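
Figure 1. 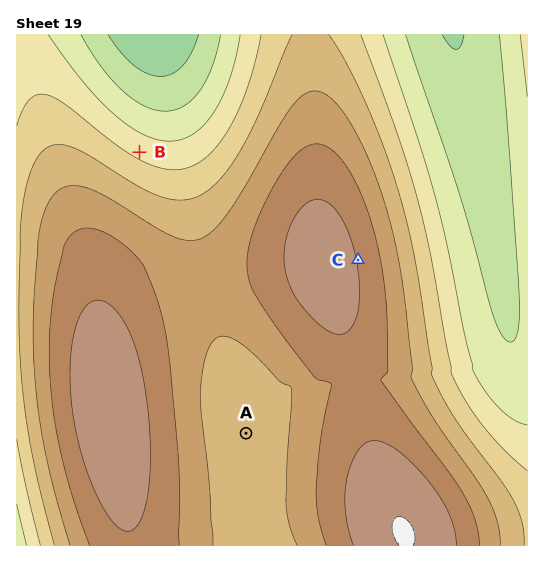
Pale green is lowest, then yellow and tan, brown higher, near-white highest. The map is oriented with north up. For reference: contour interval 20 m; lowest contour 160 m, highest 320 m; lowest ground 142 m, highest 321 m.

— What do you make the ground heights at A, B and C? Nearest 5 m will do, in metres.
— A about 245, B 215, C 300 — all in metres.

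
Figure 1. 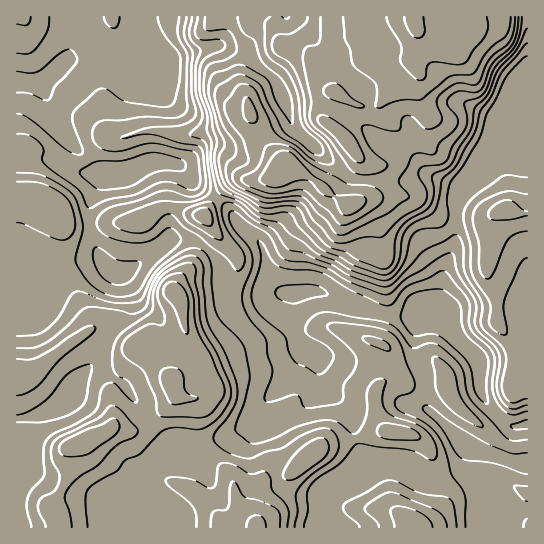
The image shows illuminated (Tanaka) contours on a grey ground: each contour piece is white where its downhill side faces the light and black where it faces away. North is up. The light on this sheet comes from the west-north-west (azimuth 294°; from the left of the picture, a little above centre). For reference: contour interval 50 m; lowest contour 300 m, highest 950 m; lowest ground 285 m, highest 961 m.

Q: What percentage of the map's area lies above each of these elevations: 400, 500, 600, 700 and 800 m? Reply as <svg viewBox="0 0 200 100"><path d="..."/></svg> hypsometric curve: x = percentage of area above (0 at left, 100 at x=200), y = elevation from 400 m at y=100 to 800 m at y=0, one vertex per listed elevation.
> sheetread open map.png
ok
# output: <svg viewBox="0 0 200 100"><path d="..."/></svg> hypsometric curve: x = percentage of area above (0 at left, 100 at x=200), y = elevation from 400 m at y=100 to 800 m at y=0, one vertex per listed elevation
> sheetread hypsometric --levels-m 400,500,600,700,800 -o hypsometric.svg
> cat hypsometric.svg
<svg viewBox="0 0 200 100"><path d="M167 100l-48-25-50-25-33-25-17-25"/></svg>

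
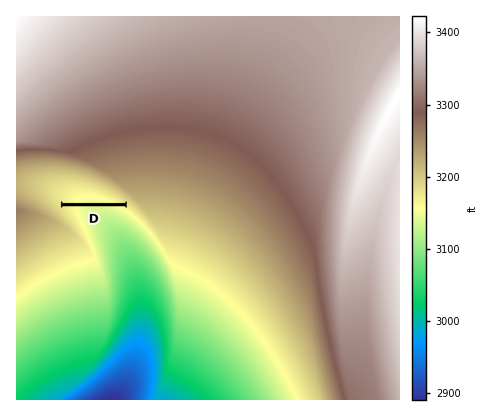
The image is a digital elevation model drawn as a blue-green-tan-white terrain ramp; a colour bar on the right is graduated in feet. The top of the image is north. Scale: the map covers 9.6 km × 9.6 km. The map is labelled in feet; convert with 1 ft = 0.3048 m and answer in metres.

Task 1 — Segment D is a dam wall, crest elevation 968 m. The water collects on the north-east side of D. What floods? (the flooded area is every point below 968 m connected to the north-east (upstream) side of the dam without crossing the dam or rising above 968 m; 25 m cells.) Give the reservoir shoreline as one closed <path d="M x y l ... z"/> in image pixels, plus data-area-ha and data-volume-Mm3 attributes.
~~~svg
<path d="M84 186l-16 0-4 2-5 6 2 8 62 0-19-10-20-6z" data-area-ha="49" data-volume-Mm3="1.77"/>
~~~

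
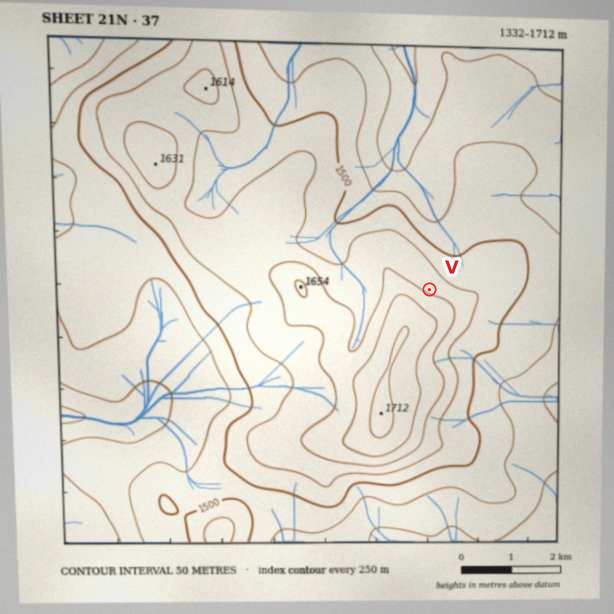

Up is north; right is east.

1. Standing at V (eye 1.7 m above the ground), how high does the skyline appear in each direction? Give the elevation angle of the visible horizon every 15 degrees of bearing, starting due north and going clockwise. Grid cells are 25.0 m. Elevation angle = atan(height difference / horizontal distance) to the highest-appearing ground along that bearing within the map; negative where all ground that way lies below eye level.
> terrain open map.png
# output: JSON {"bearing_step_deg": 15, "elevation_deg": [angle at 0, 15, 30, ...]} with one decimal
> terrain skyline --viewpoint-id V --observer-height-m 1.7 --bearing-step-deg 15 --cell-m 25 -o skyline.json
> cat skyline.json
{"bearing_step_deg": 15, "elevation_deg": [-2.6, -2.3, -2.3, -2.5, -2.7, -2.1, -2.4, -1.3, 0.9, 3.0, 4.6, 5.8, 6.9, 8.1, 9.0, 9.4, 8.8, 7.0, 4.6, 2.0, 0.3, 0.0, -1.4, -2.2]}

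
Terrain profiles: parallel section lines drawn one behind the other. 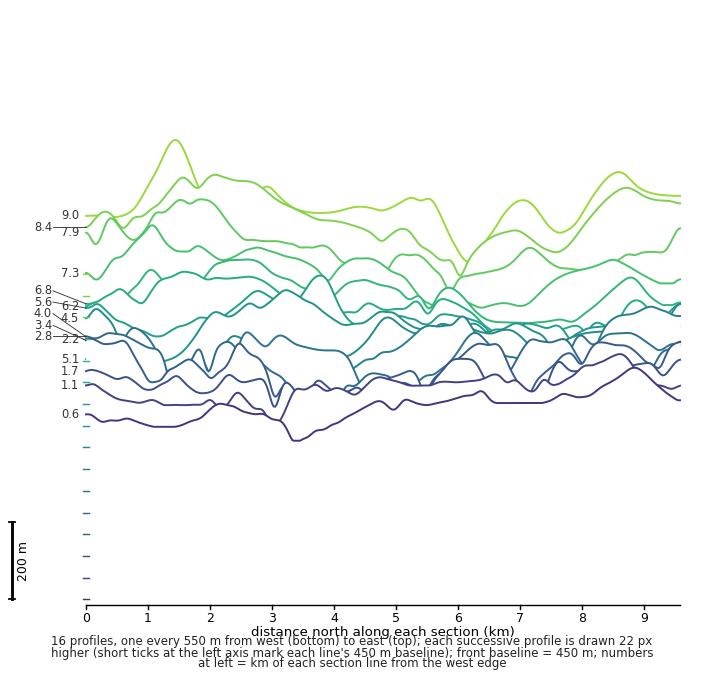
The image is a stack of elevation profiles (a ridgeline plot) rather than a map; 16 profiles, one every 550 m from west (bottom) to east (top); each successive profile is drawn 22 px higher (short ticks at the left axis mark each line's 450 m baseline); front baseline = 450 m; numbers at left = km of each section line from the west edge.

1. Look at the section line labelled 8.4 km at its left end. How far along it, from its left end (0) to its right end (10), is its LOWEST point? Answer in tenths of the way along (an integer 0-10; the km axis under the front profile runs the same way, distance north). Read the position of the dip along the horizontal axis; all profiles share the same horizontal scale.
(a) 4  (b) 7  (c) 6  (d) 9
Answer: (c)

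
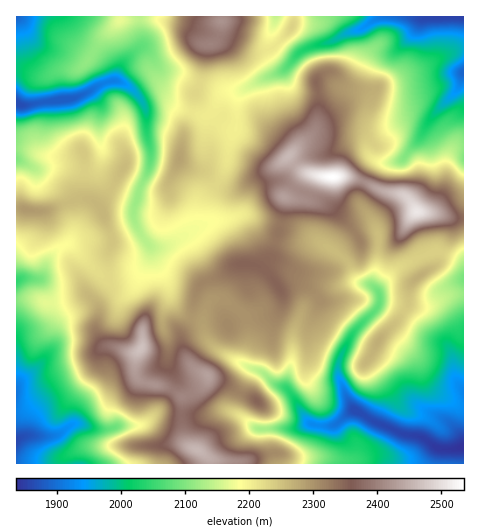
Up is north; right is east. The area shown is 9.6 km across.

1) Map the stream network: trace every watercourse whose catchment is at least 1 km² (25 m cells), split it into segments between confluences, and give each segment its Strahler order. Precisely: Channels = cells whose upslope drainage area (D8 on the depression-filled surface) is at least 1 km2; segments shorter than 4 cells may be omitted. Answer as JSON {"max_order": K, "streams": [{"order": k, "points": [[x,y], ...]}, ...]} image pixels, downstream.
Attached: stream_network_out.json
{"max_order": 3, "streams": [{"order": 1, "points": [[82, 463], [78, 463]]}, {"order": 1, "points": [[137, 425], [119, 425], [112, 428], [92, 428], [84, 425], [71, 425], [63, 432], [56, 435], [26, 435], [17, 440]]}, {"order": 2, "points": [[311, 424], [313, 425], [318, 425], [319, 426], [333, 426], [349, 412], [351, 411], [360, 411]]}, {"order": 1, "points": [[231, 412], [242, 417], [251, 426], [256, 428], [299, 428], [305, 425], [311, 424]]}, {"order": 3, "points": [[360, 411], [369, 419], [378, 424], [386, 426], [397, 432], [404, 434], [420, 437], [438, 448], [441, 448], [442, 449], [454, 449], [455, 448], [463, 447]]}, {"order": 1, "points": [[424, 410], [446, 420], [461, 435], [463, 447]]}, {"order": 2, "points": [[290, 392], [293, 396], [300, 410], [311, 424]]}, {"order": 2, "points": [[17, 386], [17, 395]]}, {"order": 1, "points": [[35, 368], [17, 386]]}, {"order": 1, "points": [[292, 358], [292, 363], [291, 364], [288, 379], [287, 381], [287, 389], [290, 392]]}, {"order": 1, "points": [[451, 353], [452, 354], [453, 372], [456, 381], [463, 388], [463, 392]]}, {"order": 1, "points": [[167, 340], [167, 337], [162, 327], [162, 314], [167, 304], [167, 299], [168, 298], [168, 284], [157, 266], [153, 258], [153, 252], [148, 245]]}, {"order": 1, "points": [[223, 299], [214, 299], [206, 308], [206, 312], [203, 318], [203, 330], [209, 342], [218, 351], [242, 363], [249, 368], [263, 372], [274, 384], [284, 386], [290, 392]]}, {"order": 2, "points": [[378, 292], [379, 293], [379, 304], [377, 308], [353, 333], [341, 355], [339, 362], [339, 377], [343, 386], [344, 392], [351, 406], [355, 409], [357, 409], [360, 411]]}, {"order": 1, "points": [[137, 284], [140, 274], [146, 267], [148, 262], [148, 245]]}, {"order": 1, "points": [[325, 245], [327, 245], [335, 253], [341, 256], [350, 265], [353, 272], [363, 283], [371, 285], [378, 292]]}, {"order": 1, "points": [[68, 244], [62, 246], [47, 262], [45, 272], [38, 279], [19, 279], [17, 280], [17, 281]]}, {"order": 2, "points": [[148, 244], [139, 232], [133, 216], [133, 210], [137, 201], [138, 193], [147, 174], [150, 167], [150, 161], [151, 160], [151, 148], [147, 138], [147, 116], [146, 115], [145, 106], [140, 98], [127, 85], [124, 83], [116, 81]]}, {"order": 1, "points": [[375, 224], [378, 234], [378, 265], [374, 277], [374, 286], [378, 292]]}, {"order": 1, "points": [[238, 216], [231, 218], [218, 220], [217, 221], [214, 221], [207, 223], [195, 229], [179, 241], [166, 246], [151, 246], [148, 244]]}, {"order": 1, "points": [[32, 167], [22, 161], [17, 160], [17, 159]]}, {"order": 1, "points": [[367, 151], [370, 155], [377, 161], [399, 161], [402, 160], [417, 144], [431, 118], [458, 90], [461, 83], [461, 77], [463, 70]]}, {"order": 1, "points": [[235, 131], [237, 127], [237, 98], [245, 89]]}, {"order": 1, "points": [[101, 105], [90, 94], [88, 92]]}, {"order": 2, "points": [[88, 92], [66, 102], [42, 102], [41, 103], [29, 104], [28, 105], [19, 105], [17, 103], [17, 101]]}, {"order": 1, "points": [[228, 92], [238, 92], [245, 89]]}, {"order": 2, "points": [[245, 89], [248, 87], [256, 83], [260, 80], [274, 75], [285, 69], [300, 52], [313, 46], [330, 42], [343, 34], [361, 29], [371, 21], [378, 18], [382, 18], [383, 17], [413, 17], [414, 18], [424, 18]]}, {"order": 2, "points": [[116, 81], [103, 83], [88, 92]]}, {"order": 1, "points": [[143, 48], [139, 48], [120, 67], [118, 74], [118, 77], [116, 81]]}, {"order": 1, "points": [[417, 28], [418, 22], [424, 18]]}, {"order": 2, "points": [[424, 18], [463, 17]]}]}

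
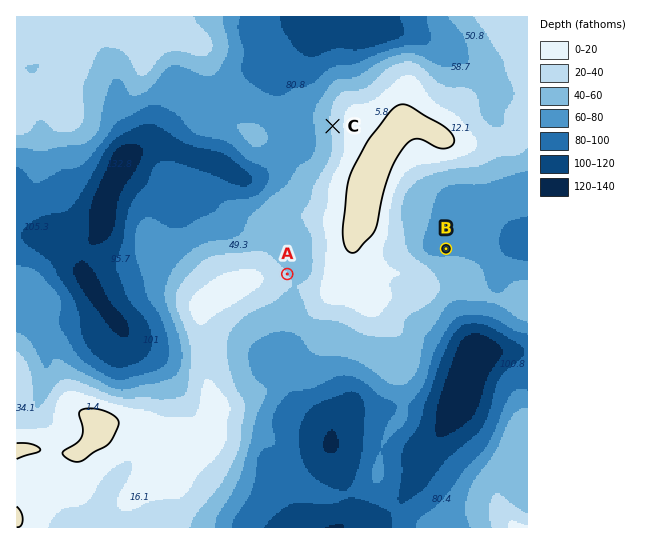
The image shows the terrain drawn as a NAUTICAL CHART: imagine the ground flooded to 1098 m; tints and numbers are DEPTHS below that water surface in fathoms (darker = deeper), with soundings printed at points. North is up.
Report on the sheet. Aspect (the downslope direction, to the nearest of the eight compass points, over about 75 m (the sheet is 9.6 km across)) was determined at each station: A NE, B N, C W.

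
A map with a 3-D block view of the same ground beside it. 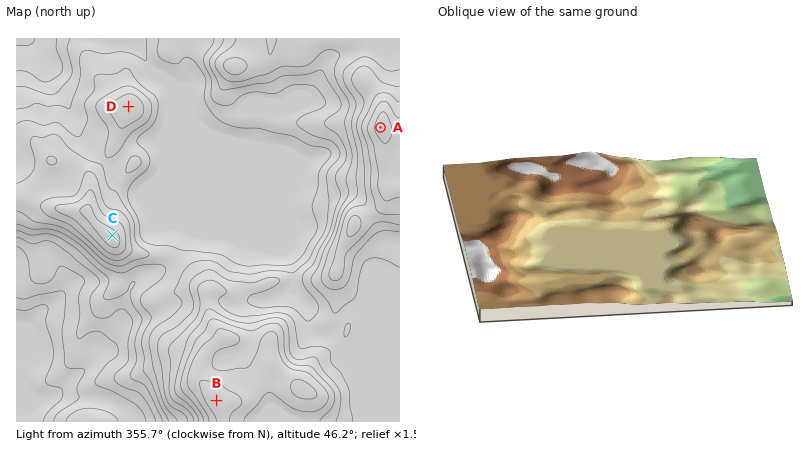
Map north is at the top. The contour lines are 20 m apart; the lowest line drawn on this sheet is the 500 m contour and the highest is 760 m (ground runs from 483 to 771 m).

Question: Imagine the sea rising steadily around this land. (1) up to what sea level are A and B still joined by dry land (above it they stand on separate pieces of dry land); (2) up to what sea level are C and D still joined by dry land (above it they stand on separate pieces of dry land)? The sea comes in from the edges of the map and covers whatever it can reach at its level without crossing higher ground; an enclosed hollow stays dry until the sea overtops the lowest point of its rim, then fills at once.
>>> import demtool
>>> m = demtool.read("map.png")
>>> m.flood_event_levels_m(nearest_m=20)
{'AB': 660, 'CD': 620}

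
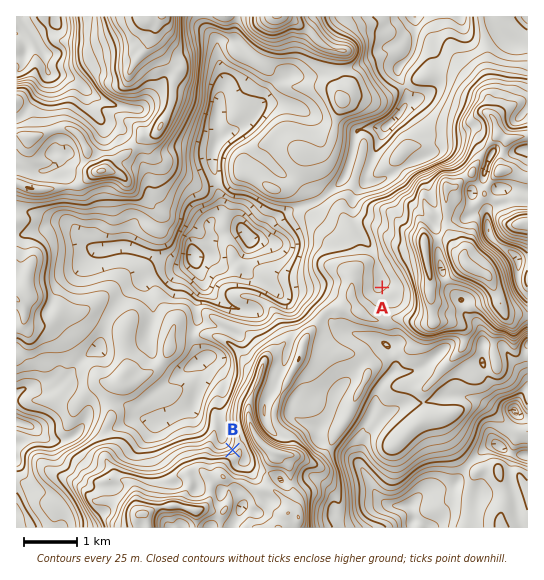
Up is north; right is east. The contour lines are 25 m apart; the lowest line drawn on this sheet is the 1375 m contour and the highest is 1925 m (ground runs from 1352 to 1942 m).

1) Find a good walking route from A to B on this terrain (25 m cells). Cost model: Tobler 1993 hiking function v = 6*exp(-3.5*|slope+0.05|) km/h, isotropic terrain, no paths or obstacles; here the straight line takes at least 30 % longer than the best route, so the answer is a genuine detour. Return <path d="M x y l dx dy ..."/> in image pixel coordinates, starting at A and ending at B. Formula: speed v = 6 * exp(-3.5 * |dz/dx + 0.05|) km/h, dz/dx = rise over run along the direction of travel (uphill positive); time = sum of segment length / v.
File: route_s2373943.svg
<path d="M382 287l-21 11-2 0-8 4-4 0-2 1-4 0-8 4-2 2-5 2-4 4-3 2-5 5-11 5-8 8-32 16-4 4-22 46 0 42-3 6-1 1"/>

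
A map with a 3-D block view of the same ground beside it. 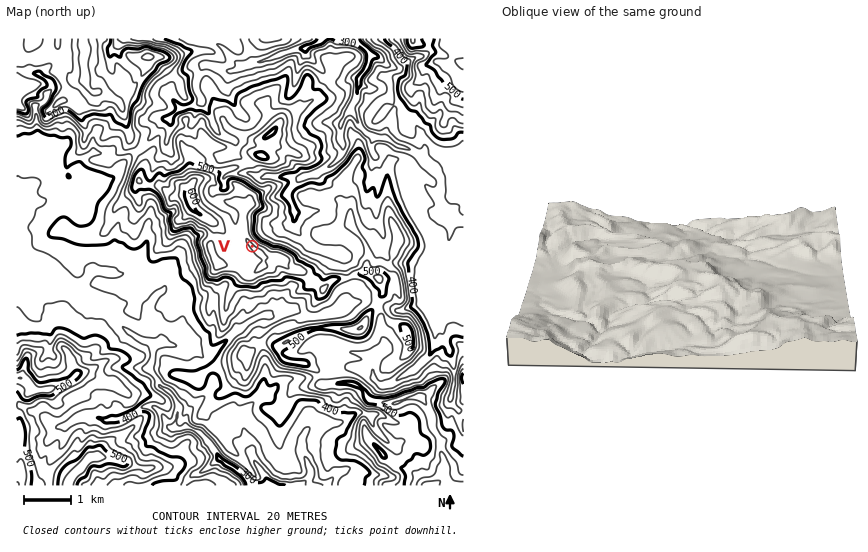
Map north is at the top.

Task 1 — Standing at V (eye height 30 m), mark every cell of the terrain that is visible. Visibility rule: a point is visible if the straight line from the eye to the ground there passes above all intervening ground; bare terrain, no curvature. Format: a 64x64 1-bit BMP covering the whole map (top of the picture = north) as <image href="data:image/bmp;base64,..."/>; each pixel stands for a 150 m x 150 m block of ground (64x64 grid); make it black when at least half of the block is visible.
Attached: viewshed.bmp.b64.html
<image width="64" height="64" href="data:image/bmp;base64,Qk0+AgAAAAAAAD4AAAAoAAAAQAAAAEAAAAABAAEAAAAAAAACAAATCwAAEwsAAAIAAAAAAAAA////AAAAAADwAAD+AAAd8PkAADgAAAH4f4A/EAYAA/j/w//gDgAD+P////AeAA/o/v//4BwAHgj+///AHABwCP//+IAMAGAA8//4CAQAQADgAPgQBAAAAAMAcHAMAAAAAwAAMBgABAAD4PgYAAA/gARB8BgAAH/gPkfwMAAf4BH//+HwAA/AAWD/7/AAH4AAYP/v4ADgAABh7w+DwAAAAGEAAAHgAAAAAAAAAB4AAAAAAAAADwABAAAAAAAA/4MAAAAAAAA/wwAAAAAAAABgAAAAAAAAACAAAAAAAAAgEAAAAAAAABA4AAAAAAAAcDAAAAAAAAAscAAAAAAA4APwAAAAAAf+B9AAAAAAD/4f7AAAAAAP/j/sAAAAAA///84AAAAAD///zgAAAAAP//+MAAAAAR///wwAAAAAv///DAAAAABv//8IAAAAAH/B/wgAAAAAcAH/AAAAAABwD88AAAAAAHgBz4gHAAAAAAHvCC8AAAAAD/+ITwAAAAAf/4+fAAAAACMDiD8AAAAADAGAfwAAAAAcAYP/AAAAAAwBA70AAAAABAE/fQAAAAAAAH//AAAAAACAf/8AAAAAAP7//wAAAAAA/3+/AAABAABAT/8AAEMAAEB//wAA/wAAAD7+AAB+AAABsfwAAP8AAAPD2AAAH4AAA5/QAHAAAAAAH/4AeAAAAAA/mA=="/>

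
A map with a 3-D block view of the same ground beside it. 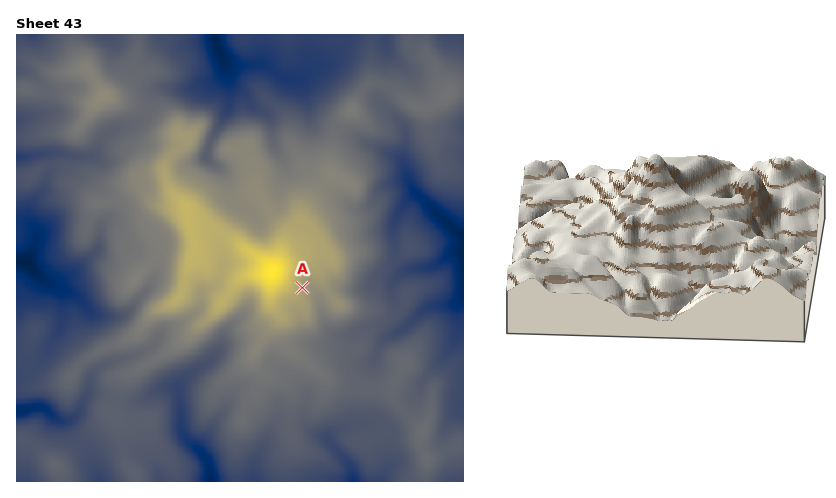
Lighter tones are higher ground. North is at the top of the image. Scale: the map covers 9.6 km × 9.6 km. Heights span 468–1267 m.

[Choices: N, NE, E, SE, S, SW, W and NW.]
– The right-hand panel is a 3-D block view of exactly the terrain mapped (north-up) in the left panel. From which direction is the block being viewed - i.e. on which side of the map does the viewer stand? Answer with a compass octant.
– E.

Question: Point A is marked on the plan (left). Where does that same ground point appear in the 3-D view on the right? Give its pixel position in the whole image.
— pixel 643 200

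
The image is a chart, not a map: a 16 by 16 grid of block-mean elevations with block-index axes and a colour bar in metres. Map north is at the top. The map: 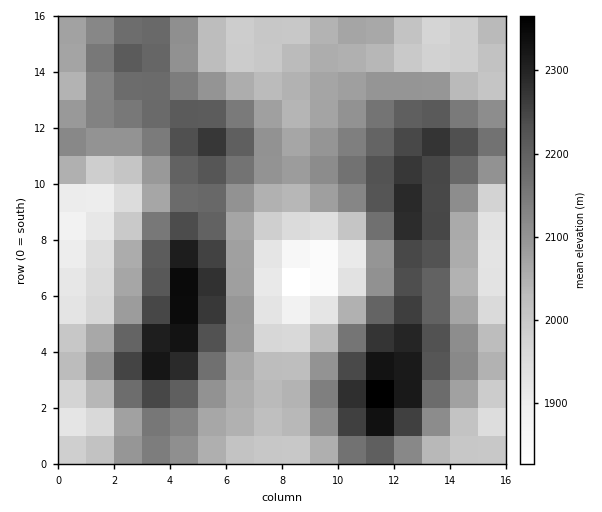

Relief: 1810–2380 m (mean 2100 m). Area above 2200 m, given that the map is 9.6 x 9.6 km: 20.2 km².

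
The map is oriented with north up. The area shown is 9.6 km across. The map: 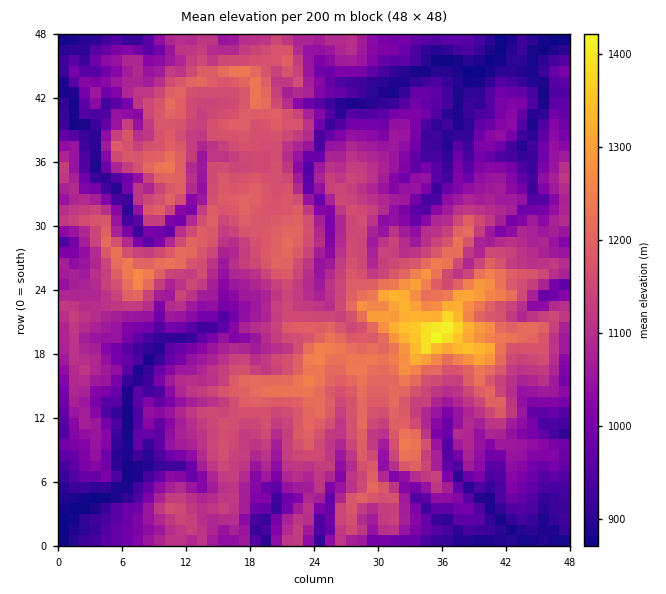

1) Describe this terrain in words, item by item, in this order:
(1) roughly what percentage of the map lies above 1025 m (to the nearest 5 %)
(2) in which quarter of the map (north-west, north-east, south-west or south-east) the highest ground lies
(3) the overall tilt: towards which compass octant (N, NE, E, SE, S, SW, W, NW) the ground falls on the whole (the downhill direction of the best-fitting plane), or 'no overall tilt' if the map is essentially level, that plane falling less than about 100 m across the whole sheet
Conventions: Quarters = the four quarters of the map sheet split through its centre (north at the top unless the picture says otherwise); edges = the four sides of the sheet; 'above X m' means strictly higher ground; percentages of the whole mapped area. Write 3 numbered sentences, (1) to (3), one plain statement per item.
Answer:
(1) About 65 % of the map lies above 1025 m.
(2) The highest ground is in the south-east quarter.
(3) On the whole the map has no overall tilt.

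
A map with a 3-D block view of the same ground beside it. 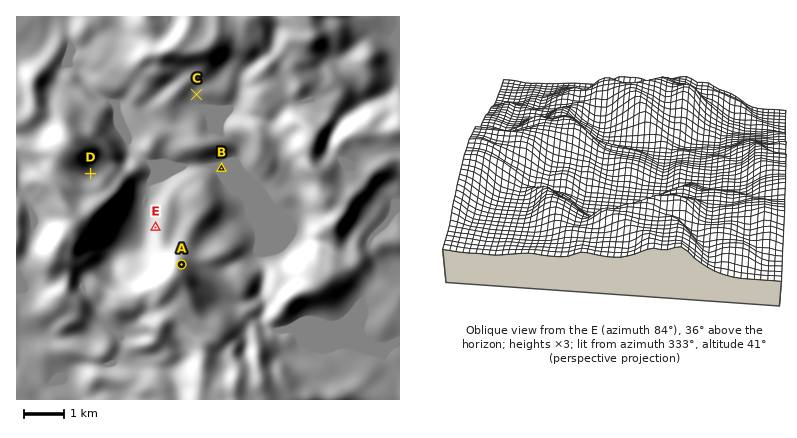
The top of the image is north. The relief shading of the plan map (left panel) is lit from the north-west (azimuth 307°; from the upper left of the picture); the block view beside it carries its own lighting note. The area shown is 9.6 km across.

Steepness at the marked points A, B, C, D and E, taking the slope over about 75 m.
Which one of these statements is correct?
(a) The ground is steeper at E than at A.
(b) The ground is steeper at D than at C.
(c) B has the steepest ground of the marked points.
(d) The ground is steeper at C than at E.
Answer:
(b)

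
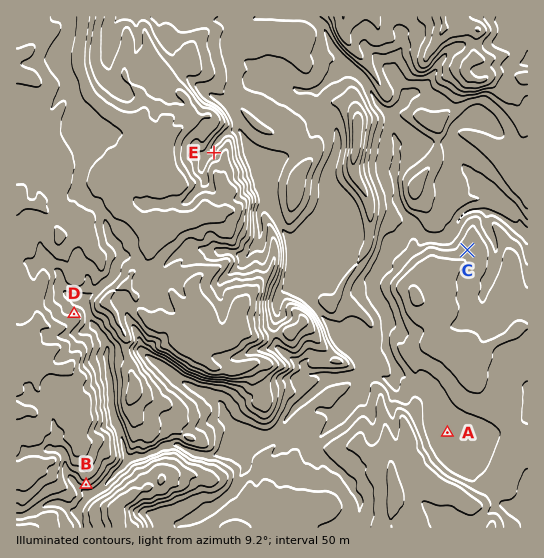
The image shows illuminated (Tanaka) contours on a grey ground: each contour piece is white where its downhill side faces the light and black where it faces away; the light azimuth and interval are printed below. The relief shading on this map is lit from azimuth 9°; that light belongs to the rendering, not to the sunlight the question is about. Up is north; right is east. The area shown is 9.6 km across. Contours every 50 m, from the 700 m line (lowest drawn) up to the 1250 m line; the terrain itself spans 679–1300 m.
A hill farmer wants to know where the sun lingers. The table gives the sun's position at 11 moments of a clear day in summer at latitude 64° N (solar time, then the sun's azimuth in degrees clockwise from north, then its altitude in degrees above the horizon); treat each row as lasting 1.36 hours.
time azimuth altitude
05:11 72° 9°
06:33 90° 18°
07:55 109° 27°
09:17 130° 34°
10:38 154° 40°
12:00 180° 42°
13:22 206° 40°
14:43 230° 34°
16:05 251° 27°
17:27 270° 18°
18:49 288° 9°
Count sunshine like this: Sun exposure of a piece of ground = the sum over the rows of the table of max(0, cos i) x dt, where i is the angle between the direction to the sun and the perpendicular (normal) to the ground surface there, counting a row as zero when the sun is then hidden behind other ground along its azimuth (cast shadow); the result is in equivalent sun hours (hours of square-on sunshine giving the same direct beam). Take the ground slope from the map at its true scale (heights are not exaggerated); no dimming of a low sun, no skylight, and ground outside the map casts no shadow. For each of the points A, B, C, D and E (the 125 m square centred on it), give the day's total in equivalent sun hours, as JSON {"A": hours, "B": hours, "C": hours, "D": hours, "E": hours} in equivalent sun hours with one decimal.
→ {"A": 6.6, "B": 8.0, "C": 6.2, "D": 5.3, "E": 4.4}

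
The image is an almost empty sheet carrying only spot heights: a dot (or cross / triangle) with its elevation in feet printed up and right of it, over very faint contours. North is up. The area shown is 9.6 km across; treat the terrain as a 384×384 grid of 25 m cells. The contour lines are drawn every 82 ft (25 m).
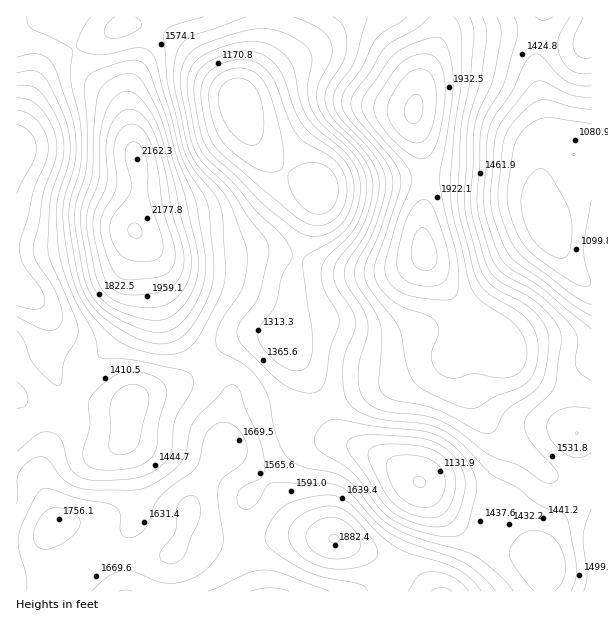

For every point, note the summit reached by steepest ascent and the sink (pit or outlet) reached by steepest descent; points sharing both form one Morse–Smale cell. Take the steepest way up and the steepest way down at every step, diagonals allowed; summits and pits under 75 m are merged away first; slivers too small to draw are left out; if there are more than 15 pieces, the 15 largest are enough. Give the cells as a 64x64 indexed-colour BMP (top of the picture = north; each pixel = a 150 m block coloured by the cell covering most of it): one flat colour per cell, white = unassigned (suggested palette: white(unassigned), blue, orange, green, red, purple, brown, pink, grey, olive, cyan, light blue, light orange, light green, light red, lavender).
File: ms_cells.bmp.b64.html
<image width="64" height="64" href="data:image/bmp;base64,Qk12CAAAAAAAAHYAAAAoAAAAQAAAAEAAAAABAAQAAAAAAAAIAAATCwAAEwsAABAAAAAAAAAA////ALR3HwAOf/8ALKAsACgn1gC9Z5QAS1aMAMJ34wB/f38AIr28AM++FwDox64AeLv/AIrfmACWmP8A1bDFAGZmZmZmZmZmZmZmZmZmZmZmZmZmZmZmd3zMzMzMyqqqZmZmZmZmZmZmZmZmZmZmZmZmZmZmZmd3fMzMzMzKqqpmZmZmZmZmZmZmZmZmZmZmZmZmZmZnd3d3zMzMzMqqqmZmZmVWZmZmZmZmZmZmZmZmZmZmZ3d3d3d8zMzMqqqqZmZmVVVVVVVWZmZmZmZmZmZmZmd3d3d3d3zMzO6qqqpmZmZVVVVVVVVmZmZmZmZmZmZnd3d3d3d3d+7u6qqqqmZmZVVVVVVVVVZmZmZmZmZnd3d3d3d3d3d97u7qqqqqZmZVVVVVVVVVVmZmZmZmZnd3d3d3d3d3fd3e7qqqqqpmZlVVVVVVVVVWZmZmZmZnd3d3d3d3d3fd3d7uqqqqqmZmVVVVVVVVVVZmZmZmZnd3d3d3d3d3fd3d3uqqqqqqZmVVVVVVVVVVVWZmZmZnd3d3d3d3d3fd3d3YqqqqqqpmVVVVVVVVVVVVZmZmZnd3d3d3d3d3fd2IiIiqqqqqqlVVVVVVVVVVVVVWZmZnd3d3d3d3d3eIiIiIiKqqqqIiVVVVVVVVVVVVVVVmZnd3d3d3d3d3eIiIiIiIiqqiIiJVVVVVVVVVVVVVVWZnd3d3d3d3d3iIiIiIiIiKqiIiIlVVVVVVVVVVVVVVVnd3d3d3d3d3iIiIiIiIiIoiIiIiVVVVVVVVVVVVVVVXd3d3d3d3eIiIiIiIiIiIgiIiIiJVVVVVVVVVVVVVVVt3d3d3d3eIiIiIiIiIiIgiIiIiIkVVVVVVVVVVVVVVW7t3d3d3eIiIiIiIiIiIgiIiIiIiREVVVVVVVVVVVVVbu7t3d3eIiIiIiIiIiIgiIiIiIiJERFVVVVVVVVVVVVW7u7u7u4iIiIiIiIiIgiIiIiIiIkRERVRERERVVVVVVbu7u7u7EYiIiIiIiIiCIiIiIiIiRERERERERERVVVVVu7u7u7ERERiIiIiIiIIiIiIiIiJERERERERERERFVVu7u7u7sREREREYiIiIIiIiIiIiIkRERERERERERERVu7u7u7sREREREREYiIgiIiIiIiIiREREREREREREREu7u7u7uxEREREREREYiCIiIiIiIiJEREREREREREREM7u7u7uxEREREREREREYIiIiIiIiIkREREREREREREMzO7u7uxEREREREREREREiIiIiIiIiREREREREREREMzMzMzMzERERERERERERERIiIiIiIiJEREREREREREQzMzMzMzMRERERERERERERESIiIiIiIkREREREREREQzMzMzMzMxERERERERERERESIiIiIiIiRERERERERERDMzMzMzMzERERERERERERESIiIiIiIiJERERERERERDMzMzMzMzMxERERERERERESIiIiIiIiIkREREREREREMzMzMzMzMzERERERERERESIiIiIiIiIiREREREREREQzMzMzMzMzMRERERERERESIiIiIiIiIiJERERERERERDMzMzMzMzMxERERERERERIiIiIiIiIimURERERERERDMzMzMzMzMzERERERERERIiIiIiIiIiKZREREREREREMzMzMzMzMzMRERERERERIiIiIiIiIiKZlEREREREREMzMzMzMzMzMzEREREREREiIiIiIiIiKZmUREREREREQzMzMzMzMzMzMRERERERESIiIiIiIiIpmZREREREREQzMzMzMzMzMzMxERERERERIiIiIiIiIpmZlERERERERDMzMzMzMzMzMzMREREREREiIiIiIiIimZmUREREREREMzMzMzMzMzMzMxERERERESIiIiIiIimZmZRERERERERDMzMzMzMzMzMzERERERERIiIiIiIiKZmZlEREREREREMzMzMzMzMzMzMxERERERESIiIiIiIpmZmUREREREREQzMzMzMzMzMzMRERERERERIiIiIiIimZmZRERERERERDMzMzMzMzMzMREREREREREiIiIiIiIpmZlERERERERDMzMzMzMzMzEREREREREREiIiIiIiIiKZmUREREREREMzMzMzMzMzERERERERERESIiIiIiIiIpmZREREREREQzMzMzMzMzERERERERERERIiIiIiIiIpmZlERERERERDMzMzMzMzEREREREREREREiIiIiIiIimZmUREREREREMzMzMzMzMREREREREREREiIiIiIiIiKZmZREREREREMzMzMzMzMRERERERERERESIiIiIiIiIpmZlEREREREQzMzMzMzMxERERERERERERIiIiIiIiIimZmUREREREQzMzMzMzMzEREREREREREREiIiIiIiIimZmZREREREQzMzMzMzMzMRERERERERERERIiIiIiIiKZmZlEREREQzMzMzMzMzMzEREREREREREREiIiIiIiIpmZmUREREQzMzMzMzMzMzMRERERERERERESIiIiIiIimZmZRERERDMzMzMzMzMzMzEREREREREREREiIiIiIiKZmZlERERDMzMzMzMzMzMzMRERERERERERESIiIiIiIpmZmURERDMzMzMzMzMzMzMzEREREREREREREiIiIiIimZmZREREMzMzMzMzMzMzMzMRERERERERERESIiIiIiKZmZlEREQzMzMzMzMzMzMzMxERERERERERERIiIiIiIpmZmf9EQzMzMzMzMzMzMzMzEREREREREREREiIiIiIimZmZ"/>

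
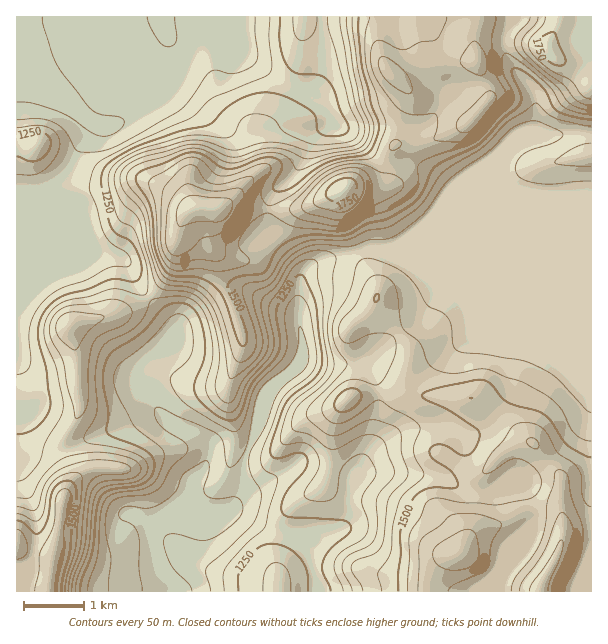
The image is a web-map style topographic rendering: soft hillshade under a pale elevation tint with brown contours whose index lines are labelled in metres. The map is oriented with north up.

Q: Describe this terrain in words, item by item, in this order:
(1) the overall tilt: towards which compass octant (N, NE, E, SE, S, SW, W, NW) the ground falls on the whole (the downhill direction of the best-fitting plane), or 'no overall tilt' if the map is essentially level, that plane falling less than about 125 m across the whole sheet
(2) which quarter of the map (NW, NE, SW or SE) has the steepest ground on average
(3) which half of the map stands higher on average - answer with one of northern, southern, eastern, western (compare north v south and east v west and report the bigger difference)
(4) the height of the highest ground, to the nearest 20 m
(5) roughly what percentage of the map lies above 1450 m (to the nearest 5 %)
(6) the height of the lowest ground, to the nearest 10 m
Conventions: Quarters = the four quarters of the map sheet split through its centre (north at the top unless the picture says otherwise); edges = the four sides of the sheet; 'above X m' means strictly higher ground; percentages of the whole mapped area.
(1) The general tilt is down to the west (the land rises towards the east).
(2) The south-west quarter is the steepest part of the map.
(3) Taken as a whole, the eastern half is higher than the western.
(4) The highest point reaches roughly 1800 m.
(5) About 35 % of the map lies above 1450 m.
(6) About 1070 m is the lowest elevation on the sheet.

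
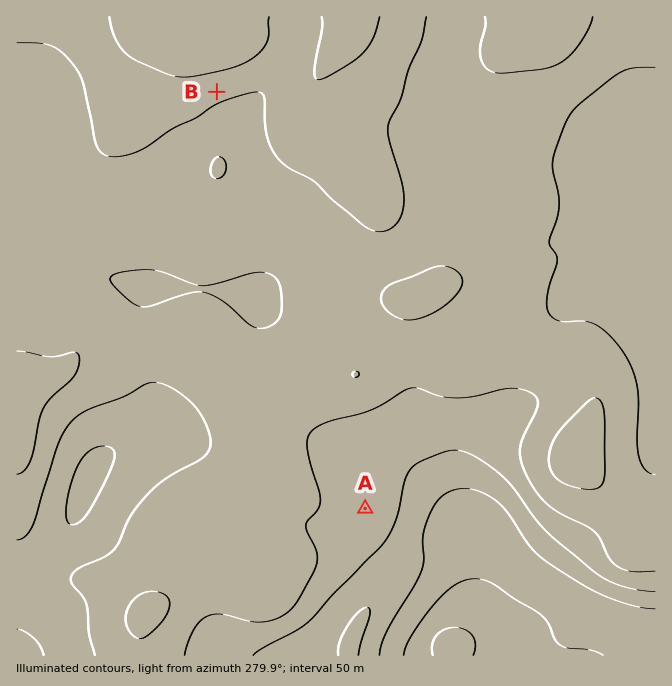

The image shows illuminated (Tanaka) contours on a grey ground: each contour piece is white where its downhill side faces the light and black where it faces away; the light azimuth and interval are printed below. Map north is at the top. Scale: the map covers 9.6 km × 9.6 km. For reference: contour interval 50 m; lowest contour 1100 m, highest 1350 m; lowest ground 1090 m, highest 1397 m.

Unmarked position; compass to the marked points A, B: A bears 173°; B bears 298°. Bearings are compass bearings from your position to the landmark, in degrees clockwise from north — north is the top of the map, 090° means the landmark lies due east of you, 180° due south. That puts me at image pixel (321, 147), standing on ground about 1310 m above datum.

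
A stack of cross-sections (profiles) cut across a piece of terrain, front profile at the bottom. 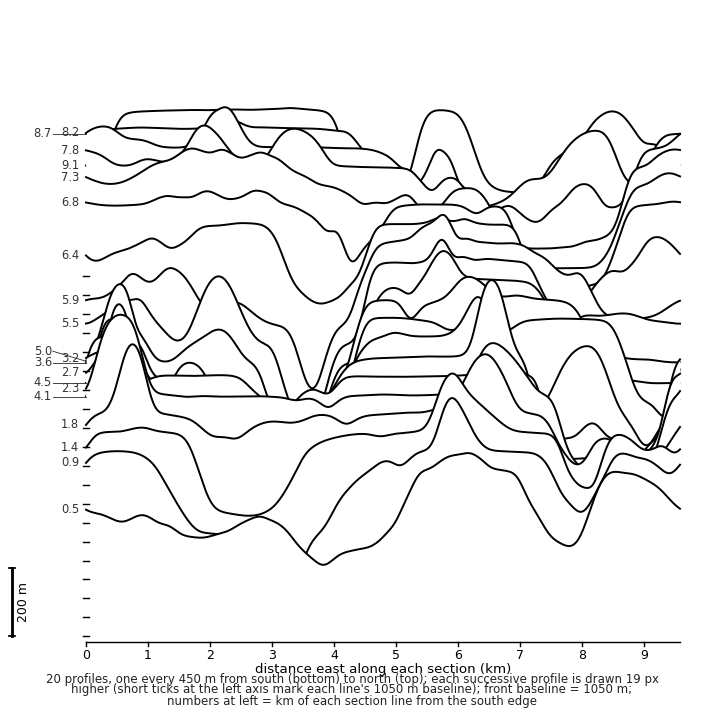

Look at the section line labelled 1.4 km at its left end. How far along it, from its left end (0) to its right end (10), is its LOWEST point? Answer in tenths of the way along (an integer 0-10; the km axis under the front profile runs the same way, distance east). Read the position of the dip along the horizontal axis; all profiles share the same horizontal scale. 3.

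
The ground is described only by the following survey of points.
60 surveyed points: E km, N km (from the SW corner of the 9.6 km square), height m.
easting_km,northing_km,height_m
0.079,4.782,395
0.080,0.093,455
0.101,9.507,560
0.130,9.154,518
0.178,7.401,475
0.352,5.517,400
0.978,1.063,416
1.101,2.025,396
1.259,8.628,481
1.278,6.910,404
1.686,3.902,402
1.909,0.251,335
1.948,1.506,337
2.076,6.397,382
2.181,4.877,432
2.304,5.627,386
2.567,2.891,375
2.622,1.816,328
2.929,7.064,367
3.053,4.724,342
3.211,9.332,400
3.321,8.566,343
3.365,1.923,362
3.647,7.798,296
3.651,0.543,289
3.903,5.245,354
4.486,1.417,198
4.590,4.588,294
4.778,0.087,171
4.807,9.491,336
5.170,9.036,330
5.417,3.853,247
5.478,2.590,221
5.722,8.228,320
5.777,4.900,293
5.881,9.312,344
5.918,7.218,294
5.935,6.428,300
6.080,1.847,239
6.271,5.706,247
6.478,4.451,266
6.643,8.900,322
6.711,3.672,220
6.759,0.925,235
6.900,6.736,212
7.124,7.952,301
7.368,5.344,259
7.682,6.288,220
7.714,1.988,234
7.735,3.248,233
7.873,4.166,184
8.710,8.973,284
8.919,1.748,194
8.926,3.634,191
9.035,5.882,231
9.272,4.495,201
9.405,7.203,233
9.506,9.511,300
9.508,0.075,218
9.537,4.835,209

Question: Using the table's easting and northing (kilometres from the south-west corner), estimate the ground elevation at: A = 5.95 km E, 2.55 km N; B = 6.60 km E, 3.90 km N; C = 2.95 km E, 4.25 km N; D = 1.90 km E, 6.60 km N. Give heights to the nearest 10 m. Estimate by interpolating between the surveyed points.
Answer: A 240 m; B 240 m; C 350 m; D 400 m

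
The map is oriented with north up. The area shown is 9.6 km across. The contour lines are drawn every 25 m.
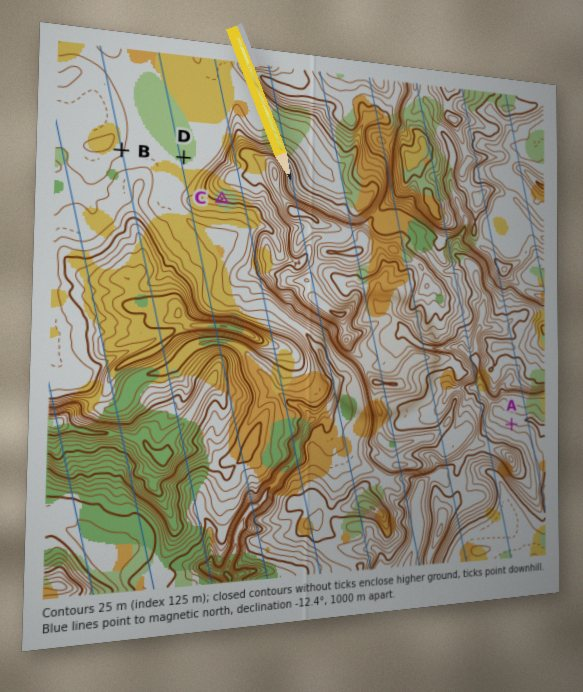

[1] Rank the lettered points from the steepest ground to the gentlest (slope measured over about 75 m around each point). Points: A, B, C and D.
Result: C A B D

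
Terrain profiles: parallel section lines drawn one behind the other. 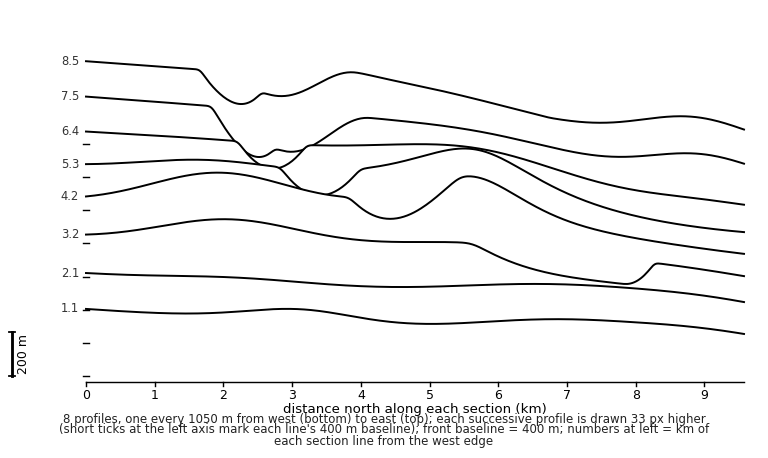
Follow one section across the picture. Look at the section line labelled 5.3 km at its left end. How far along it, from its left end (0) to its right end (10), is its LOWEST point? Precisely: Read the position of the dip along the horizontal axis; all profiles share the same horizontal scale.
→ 10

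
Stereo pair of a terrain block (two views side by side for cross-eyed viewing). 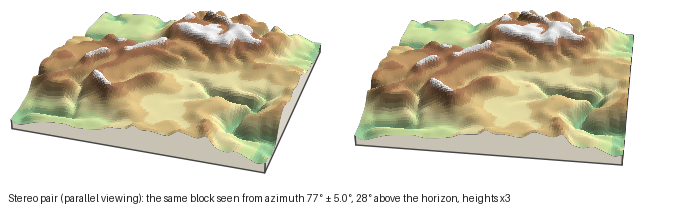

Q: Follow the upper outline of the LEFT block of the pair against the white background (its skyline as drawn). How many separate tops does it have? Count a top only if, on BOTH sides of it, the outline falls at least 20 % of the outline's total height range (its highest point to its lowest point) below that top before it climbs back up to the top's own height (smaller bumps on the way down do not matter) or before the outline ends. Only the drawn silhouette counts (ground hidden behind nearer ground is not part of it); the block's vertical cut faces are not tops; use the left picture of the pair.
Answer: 1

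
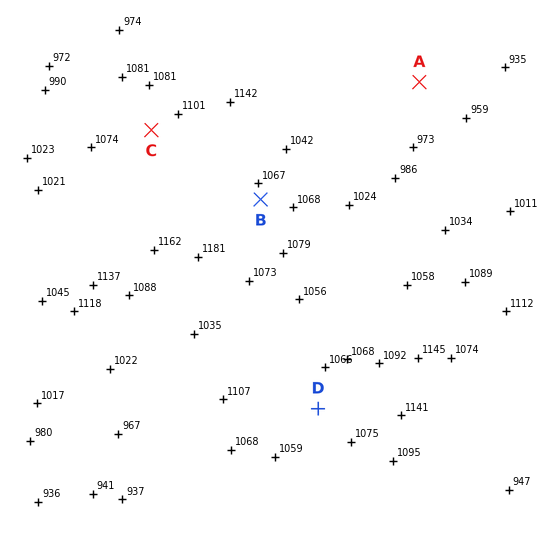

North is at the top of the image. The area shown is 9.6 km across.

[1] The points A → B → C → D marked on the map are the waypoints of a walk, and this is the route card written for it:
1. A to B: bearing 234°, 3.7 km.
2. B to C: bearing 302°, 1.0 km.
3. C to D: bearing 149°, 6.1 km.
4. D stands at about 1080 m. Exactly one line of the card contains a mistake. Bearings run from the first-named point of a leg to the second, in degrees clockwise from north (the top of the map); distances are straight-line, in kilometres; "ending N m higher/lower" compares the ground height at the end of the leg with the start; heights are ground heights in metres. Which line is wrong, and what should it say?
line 2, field distance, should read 2.4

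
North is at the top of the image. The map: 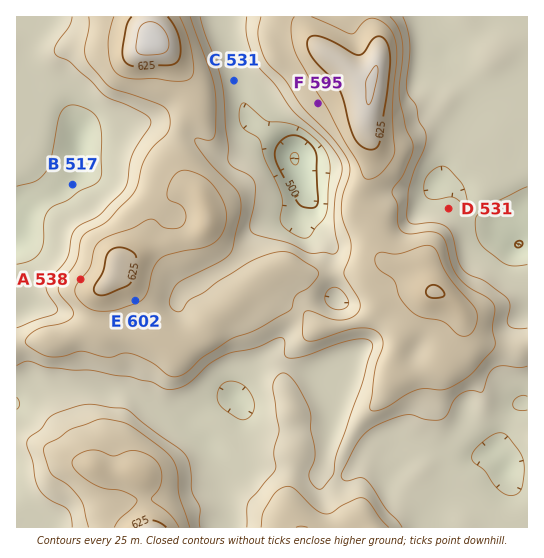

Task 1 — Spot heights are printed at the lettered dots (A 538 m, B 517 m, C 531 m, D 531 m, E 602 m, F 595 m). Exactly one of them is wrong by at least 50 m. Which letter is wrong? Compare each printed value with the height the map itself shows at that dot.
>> A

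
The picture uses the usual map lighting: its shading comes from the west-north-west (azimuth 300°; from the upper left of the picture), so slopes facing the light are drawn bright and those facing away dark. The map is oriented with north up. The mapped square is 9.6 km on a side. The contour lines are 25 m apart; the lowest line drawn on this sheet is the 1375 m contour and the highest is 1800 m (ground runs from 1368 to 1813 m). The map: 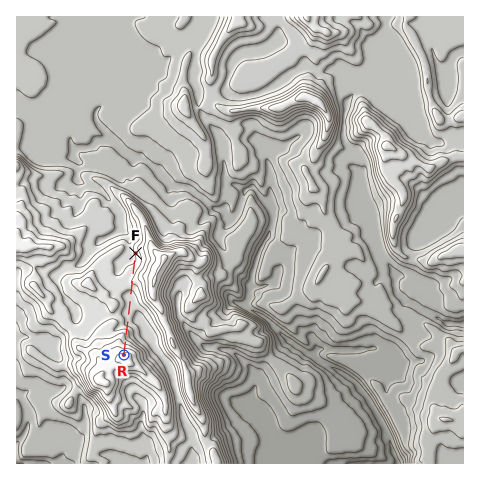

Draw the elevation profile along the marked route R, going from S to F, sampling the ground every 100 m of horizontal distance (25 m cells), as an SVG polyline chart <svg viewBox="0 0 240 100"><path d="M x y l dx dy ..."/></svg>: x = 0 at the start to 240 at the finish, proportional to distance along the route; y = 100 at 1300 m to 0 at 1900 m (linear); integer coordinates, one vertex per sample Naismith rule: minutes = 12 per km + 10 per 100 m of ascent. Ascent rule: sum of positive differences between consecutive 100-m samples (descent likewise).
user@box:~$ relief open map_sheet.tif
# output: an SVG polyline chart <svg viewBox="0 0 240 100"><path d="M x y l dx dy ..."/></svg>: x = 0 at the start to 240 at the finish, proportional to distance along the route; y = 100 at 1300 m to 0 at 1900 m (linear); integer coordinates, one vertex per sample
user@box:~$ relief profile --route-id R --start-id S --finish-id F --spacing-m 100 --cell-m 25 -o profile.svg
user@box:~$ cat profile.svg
<svg viewBox="0 0 240 100"><path d="M0 15l11 4 11 5 11 4 11 2 11 1 11 5 11 4 11 0 11 0 11 0 11 0 11 0 11-1 10-2 11-3 11-1 11 1 11 1 11 1 11 2 11 0 10-1"/></svg>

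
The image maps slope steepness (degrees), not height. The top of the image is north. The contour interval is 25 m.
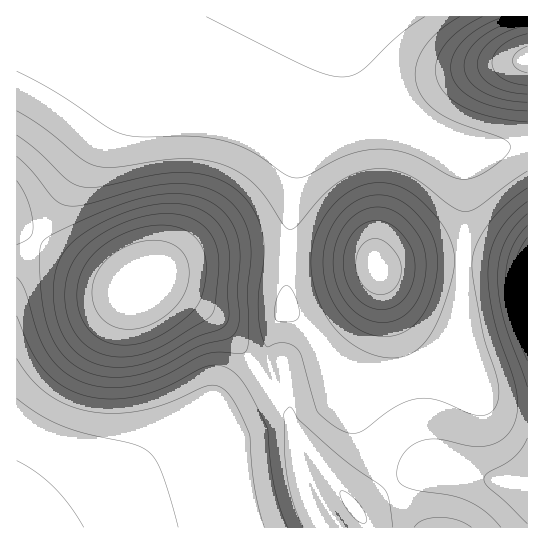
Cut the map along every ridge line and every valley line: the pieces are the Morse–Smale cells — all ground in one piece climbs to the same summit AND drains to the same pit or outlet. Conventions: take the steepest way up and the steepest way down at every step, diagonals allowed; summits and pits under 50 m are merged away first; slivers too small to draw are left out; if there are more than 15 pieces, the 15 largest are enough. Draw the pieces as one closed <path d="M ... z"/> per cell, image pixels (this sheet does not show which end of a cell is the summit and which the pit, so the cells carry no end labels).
<path d="M341 16l-324 0-1 210 54 34 36 19 12 4 12 0 3-3 17 3 20 6 20 11 25 17 12 12 32 44 10-8-2-11 1-12 8-20 9-13 2-7 4-89 10-82z"/><path d="M353 16l-11 0-3 5-38 110-10 82-6 96 13 10 18 19 20 37 5 5 25 3 40-4 58-14-5-22 0-10 4-40 2-114-1-22-3-8-59-28-27-17-14-14-6-11-6-18 0-27z"/><path d="M17 227l-1 300 34 1 44-31 56-33 39-27 18-16 9-14 15-15 24-16 4-5-32-42-12-12-25-17-20-11-20-6-11-3-21 3-12-4-36-19z"/><path d="M527 144l-50 7-16-1 3 7 1 22 0 50-6 114 4 22-57 14-40 4-21-2-9-6-20-37-26-26-5-3-13 21-5 21 2 14-9 9 20 31 8 6 9 22 58 76 6-1 41-29 25-11 18 0 54 13 29 1z"/><path d="M259 373l-28 19-32 37-21 16-84 52-43 30 477 0-1-44-36-3-46-12-18 0-9 3-16 8-41 29-6 1-58-76-9-22-8-6z"/><path d="M527 16l-173 0-5 18 2 33 10 23 14 14 27 17 41 22 18 6 10 2 56-7z"/>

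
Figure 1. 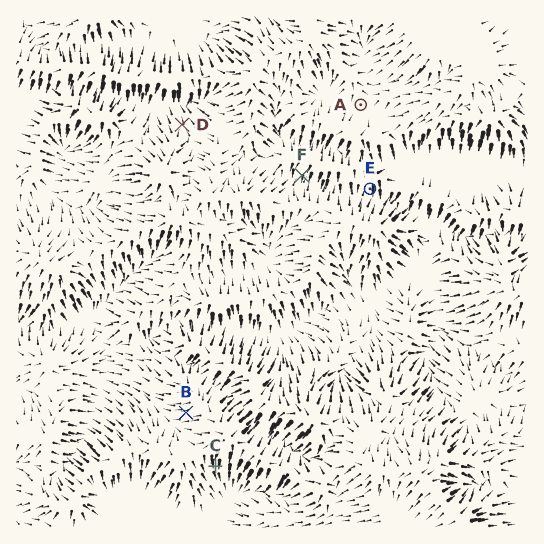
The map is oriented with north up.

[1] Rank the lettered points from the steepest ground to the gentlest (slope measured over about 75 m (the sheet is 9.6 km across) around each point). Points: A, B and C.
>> C B A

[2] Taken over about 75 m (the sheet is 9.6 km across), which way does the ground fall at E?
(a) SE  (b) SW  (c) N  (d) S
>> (d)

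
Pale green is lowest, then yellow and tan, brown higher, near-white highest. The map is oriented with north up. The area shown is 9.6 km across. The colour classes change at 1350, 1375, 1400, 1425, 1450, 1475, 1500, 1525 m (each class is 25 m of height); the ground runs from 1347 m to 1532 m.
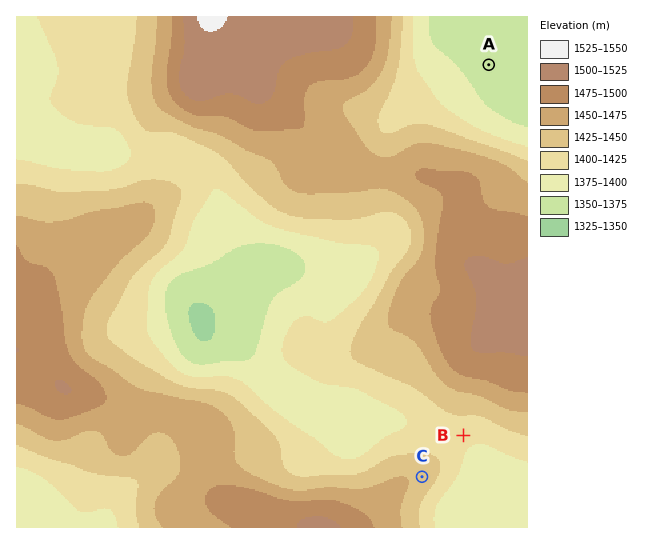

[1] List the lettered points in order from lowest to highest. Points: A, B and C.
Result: A B C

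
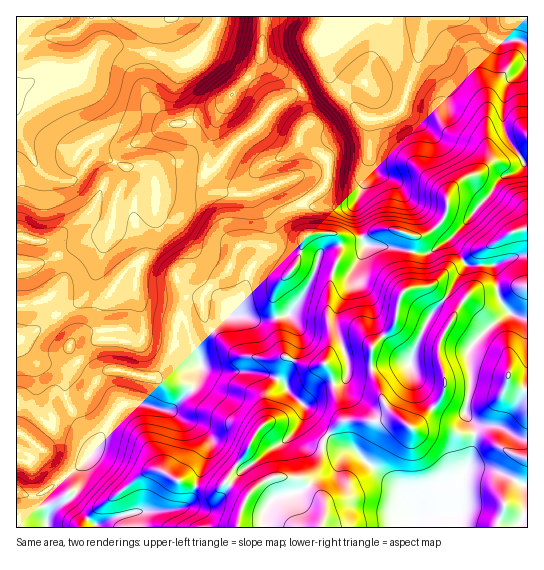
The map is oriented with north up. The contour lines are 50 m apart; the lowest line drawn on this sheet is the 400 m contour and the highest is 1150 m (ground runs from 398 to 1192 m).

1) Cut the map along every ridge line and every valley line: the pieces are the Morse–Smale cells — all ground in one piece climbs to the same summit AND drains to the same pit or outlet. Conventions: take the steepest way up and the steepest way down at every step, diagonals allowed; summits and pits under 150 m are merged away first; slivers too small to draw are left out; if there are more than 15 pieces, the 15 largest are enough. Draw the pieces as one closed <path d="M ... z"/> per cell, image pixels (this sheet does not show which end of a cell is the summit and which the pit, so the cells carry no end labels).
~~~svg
<path d="M217 16l-201 1 0 510 511 1 1-375-17 10-17-2-13 11-20 8-14 17 1 9-5 15-13 11-8 4-9 0-19-7-13 0-22 10-13 0-11-6-22 0-6 3-4-5-4-12 0-12 4-6 14-8 8-8 3-7 0-16-5-6-24-15 2-11 8-9-1-14-9-18-25 16-13 17-20 15-31 35-5 3-14 0-8-3-26 1-10-7 32-6 13-13 1-20-14-30 0-19 4-11 17-13 17-32z"/><path d="M527 16l-190 0-4 10-10 13 1 34-5 6-19 11 8 17 1 14-8 9-2 11 24 15 5 6 0 16-3 7-8 8-14 8-4 6 0 12 4 12 4 5 6-3 22 0 11 6 13 0 22-10 13 0 19 7 9 0 8-4 13-11 5-15-1-9 14-17 20-8 13-11 17 2 11-6 6-6z"/><path d="M263 16l-46 1 0 5-17 32-17 13-4 11 0 19 14 30-1 20-13 13-32 6 6 5 4 2 26-1 8 3 14 0 5-3 31-35 20-15 13-17 26-16-9-10-21-14-9-8z"/><path d="M335 16l-70 0-4 41 9 8 21 14 10 10 2-1 16-9 5-6-1-34 10-13z"/>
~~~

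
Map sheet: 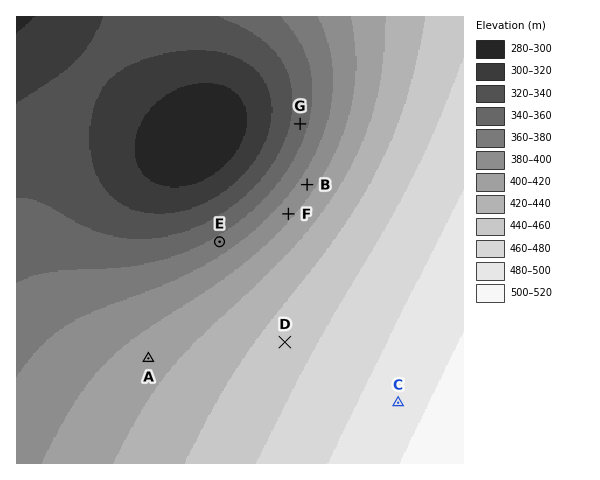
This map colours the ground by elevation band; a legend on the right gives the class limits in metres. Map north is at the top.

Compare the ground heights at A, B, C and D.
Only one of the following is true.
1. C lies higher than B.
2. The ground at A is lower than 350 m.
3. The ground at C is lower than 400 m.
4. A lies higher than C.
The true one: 1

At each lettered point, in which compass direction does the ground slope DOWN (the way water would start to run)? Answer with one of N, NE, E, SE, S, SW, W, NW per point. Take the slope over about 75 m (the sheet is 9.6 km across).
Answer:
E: NW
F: NW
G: W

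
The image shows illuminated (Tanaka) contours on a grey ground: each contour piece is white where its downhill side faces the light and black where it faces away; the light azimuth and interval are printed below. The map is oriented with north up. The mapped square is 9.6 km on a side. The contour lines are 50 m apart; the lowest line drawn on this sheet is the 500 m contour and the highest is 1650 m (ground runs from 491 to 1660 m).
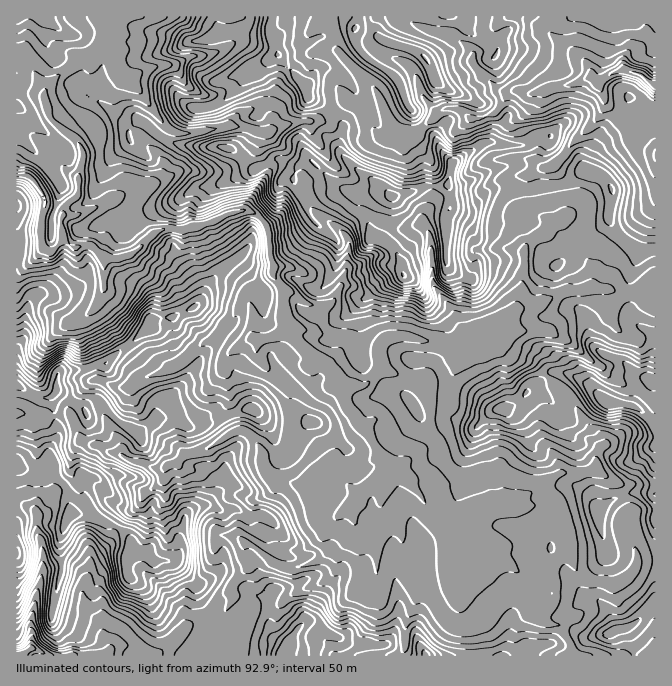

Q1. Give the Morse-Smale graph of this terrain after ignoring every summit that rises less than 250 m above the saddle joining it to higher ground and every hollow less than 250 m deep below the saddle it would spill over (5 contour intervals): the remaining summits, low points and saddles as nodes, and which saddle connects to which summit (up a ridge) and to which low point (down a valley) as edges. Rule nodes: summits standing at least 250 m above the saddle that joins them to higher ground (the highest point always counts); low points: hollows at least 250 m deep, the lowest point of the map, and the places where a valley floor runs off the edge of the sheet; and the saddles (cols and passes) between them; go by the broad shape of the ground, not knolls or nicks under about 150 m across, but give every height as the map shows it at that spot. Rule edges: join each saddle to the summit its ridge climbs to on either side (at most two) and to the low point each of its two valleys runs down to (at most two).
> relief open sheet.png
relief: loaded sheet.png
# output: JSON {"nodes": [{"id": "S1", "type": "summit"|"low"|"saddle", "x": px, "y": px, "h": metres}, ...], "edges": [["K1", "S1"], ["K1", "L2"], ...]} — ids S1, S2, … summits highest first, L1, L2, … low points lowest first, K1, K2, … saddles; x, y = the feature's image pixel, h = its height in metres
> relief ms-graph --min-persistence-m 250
{"nodes": [
{"id": "S1", "type": "summit", "x": 17, "y": 554, "h": 1660},
{"id": "S2", "type": "summit", "x": 392, "y": 197, "h": 1614},
{"id": "S3", "type": "summit", "x": 612, "y": 403, "h": 1492},
{"id": "S4", "type": "summit", "x": 284, "y": 655, "h": 1446},
{"id": "L1", "type": "low", "x": 17, "y": 175, "h": 491},
{"id": "L2", "type": "low", "x": 655, "y": 85, "h": 657},
{"id": "L3", "type": "low", "x": 18, "y": 655, "h": 752},
{"id": "K1", "type": "saddle", "x": 562, "y": 185, "h": 1168},
{"id": "K2", "type": "saddle", "x": 212, "y": 640, "h": 1168},
{"id": "K3", "type": "saddle", "x": 422, "y": 127, "h": 1154},
{"id": "K4", "type": "saddle", "x": 639, "y": 293, "h": 1074},
{"id": "K5", "type": "saddle", "x": 154, "y": 130, "h": 975},
{"id": "K6", "type": "saddle", "x": 440, "y": 370, "h": 957},
{"id": "K7", "type": "saddle", "x": 458, "y": 347, "h": 919}],
"edges": [["K1", "S2"], ["K1", "L1"], ["K1", "L2"], ["K2", "S1"], ["K2", "S4"], ["K2", "L1"], ["K2", "L3"], ["K3", "S2"], ["K3", "L1"], ["K3", "L2"], ["K4", "S2"], ["K4", "S3"], ["K4", "L1"], ["K5", "S1"], ["K5", "S2"], ["K5", "L1"], ["K6", "S1"], ["K6", "S3"], ["K6", "L1"], ["K7", "S1"], ["K7", "S2"], ["K7", "L1"]]}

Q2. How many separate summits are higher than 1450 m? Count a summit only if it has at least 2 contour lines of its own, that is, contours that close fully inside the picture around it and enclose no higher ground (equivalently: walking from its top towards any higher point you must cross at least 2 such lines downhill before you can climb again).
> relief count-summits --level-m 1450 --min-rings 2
2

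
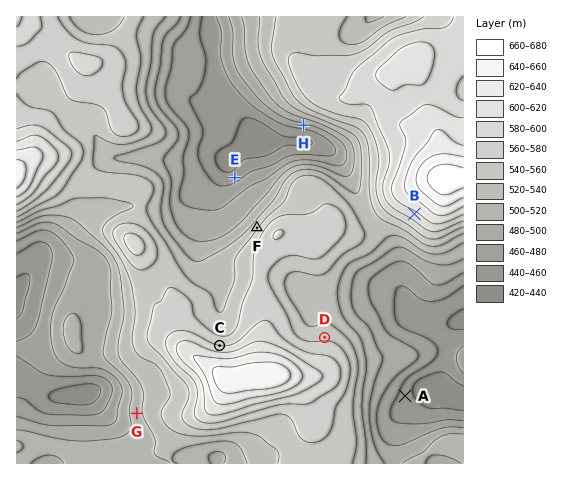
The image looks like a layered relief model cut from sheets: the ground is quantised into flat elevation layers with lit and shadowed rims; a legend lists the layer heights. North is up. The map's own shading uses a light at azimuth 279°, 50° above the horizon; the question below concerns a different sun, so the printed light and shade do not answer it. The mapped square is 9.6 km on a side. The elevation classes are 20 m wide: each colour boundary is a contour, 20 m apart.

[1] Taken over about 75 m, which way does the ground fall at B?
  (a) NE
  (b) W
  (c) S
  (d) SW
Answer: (d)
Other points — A E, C N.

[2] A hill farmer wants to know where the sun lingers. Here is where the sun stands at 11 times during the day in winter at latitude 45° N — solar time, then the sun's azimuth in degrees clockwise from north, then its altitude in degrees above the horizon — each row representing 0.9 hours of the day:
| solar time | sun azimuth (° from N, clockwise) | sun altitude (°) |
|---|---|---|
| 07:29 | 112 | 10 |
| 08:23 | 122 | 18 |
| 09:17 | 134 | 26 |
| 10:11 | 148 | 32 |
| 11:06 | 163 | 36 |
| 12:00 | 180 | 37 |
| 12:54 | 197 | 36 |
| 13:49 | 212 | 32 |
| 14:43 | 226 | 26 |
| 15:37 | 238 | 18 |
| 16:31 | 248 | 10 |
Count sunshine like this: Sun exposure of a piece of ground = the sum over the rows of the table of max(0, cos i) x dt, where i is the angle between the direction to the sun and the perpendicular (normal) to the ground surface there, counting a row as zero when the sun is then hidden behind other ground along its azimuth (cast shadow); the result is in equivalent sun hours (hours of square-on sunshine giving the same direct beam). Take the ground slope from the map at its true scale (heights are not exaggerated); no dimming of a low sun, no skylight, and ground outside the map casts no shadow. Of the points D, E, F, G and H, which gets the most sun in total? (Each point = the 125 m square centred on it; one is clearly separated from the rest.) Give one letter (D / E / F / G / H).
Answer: H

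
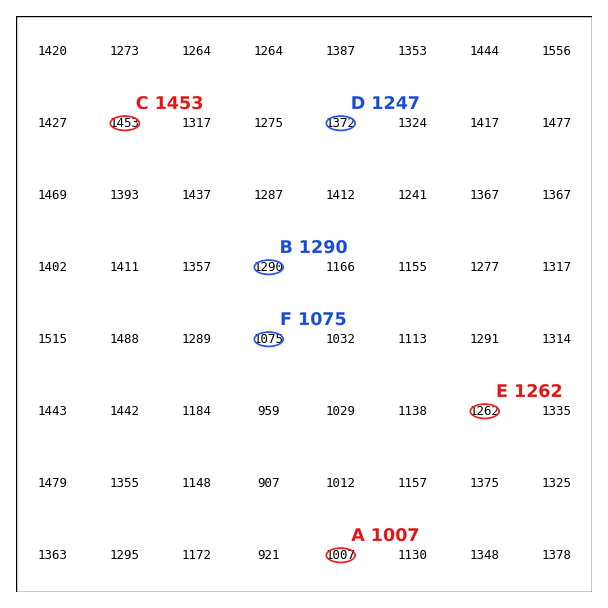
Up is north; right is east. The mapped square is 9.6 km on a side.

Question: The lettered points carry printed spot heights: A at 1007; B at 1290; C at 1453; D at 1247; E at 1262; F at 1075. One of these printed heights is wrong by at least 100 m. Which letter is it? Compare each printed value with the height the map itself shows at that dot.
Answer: D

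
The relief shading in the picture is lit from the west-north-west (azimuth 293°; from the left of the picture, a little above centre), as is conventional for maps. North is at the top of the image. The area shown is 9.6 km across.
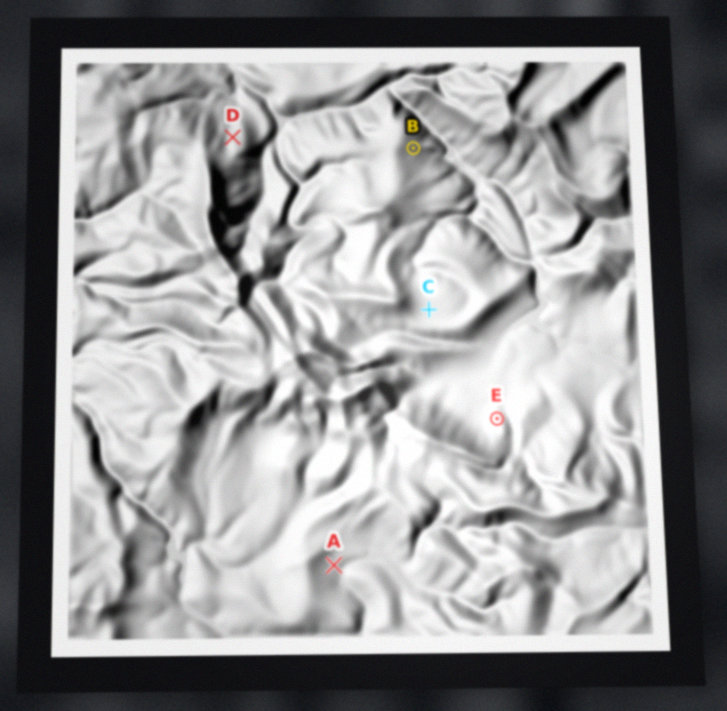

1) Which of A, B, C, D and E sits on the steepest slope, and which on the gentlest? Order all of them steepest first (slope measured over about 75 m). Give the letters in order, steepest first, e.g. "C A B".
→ D B E A C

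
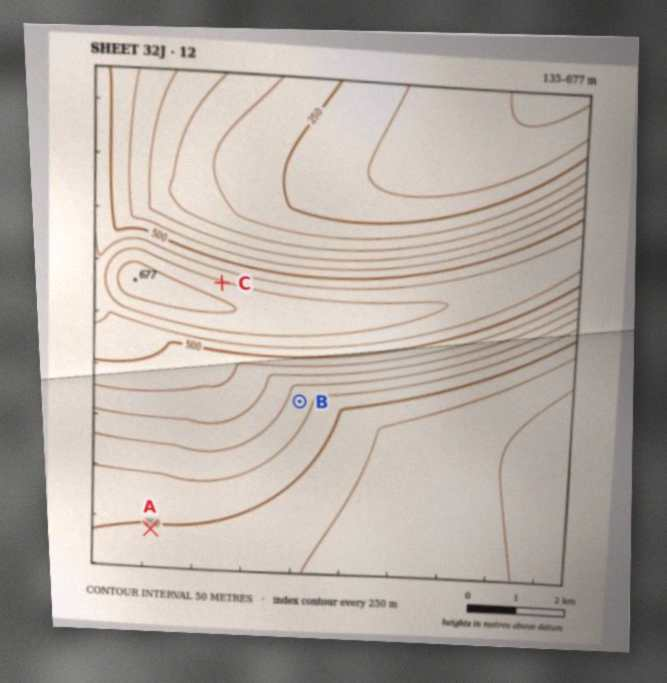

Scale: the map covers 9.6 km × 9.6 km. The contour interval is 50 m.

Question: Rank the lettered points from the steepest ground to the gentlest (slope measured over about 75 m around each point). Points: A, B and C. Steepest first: C B A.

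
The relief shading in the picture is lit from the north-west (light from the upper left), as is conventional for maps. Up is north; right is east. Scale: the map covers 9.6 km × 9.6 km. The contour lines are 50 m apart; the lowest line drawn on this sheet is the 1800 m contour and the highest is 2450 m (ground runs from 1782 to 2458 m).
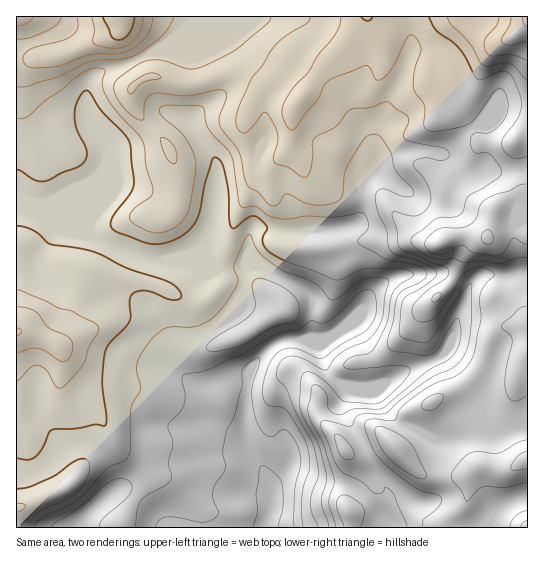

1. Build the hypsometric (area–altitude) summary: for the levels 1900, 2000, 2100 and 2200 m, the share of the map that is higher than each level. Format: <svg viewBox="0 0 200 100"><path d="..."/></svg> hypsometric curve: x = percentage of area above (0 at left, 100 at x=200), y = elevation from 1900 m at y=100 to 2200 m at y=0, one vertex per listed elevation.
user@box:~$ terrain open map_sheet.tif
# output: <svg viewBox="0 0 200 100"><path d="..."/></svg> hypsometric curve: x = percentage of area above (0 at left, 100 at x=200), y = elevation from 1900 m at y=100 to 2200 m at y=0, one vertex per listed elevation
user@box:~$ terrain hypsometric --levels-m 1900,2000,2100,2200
<svg viewBox="0 0 200 100"><path d="M180 100l-45-33-53-34-56-33"/></svg>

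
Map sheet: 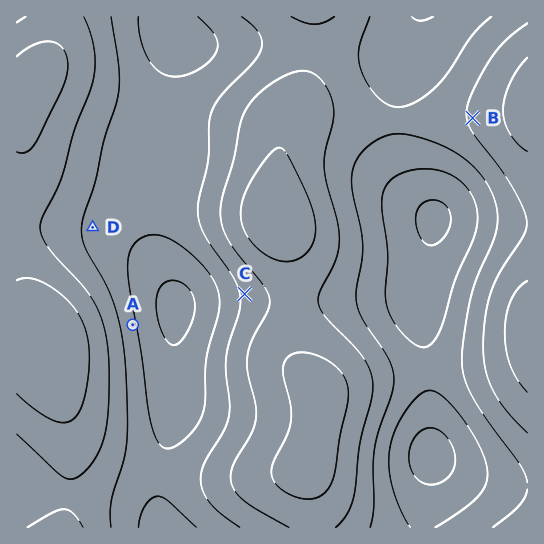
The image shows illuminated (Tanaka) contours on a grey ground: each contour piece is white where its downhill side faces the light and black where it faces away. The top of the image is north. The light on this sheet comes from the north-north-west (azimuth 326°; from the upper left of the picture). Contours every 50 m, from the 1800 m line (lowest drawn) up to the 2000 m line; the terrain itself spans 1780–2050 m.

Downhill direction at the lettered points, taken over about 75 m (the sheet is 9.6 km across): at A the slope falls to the E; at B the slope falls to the W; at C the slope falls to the W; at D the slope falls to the E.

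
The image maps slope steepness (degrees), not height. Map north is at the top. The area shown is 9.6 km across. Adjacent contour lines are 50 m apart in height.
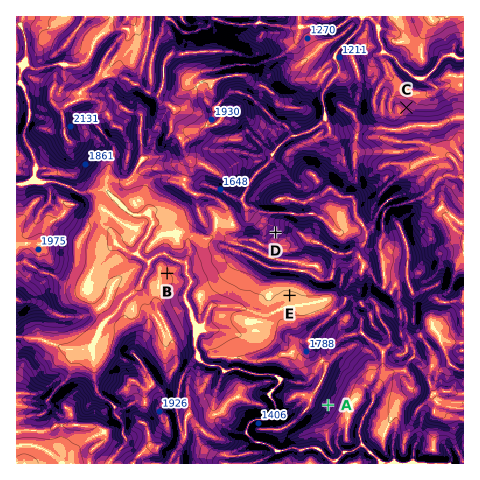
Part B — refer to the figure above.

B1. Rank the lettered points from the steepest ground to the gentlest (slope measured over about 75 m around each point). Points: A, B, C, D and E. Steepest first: A D C B E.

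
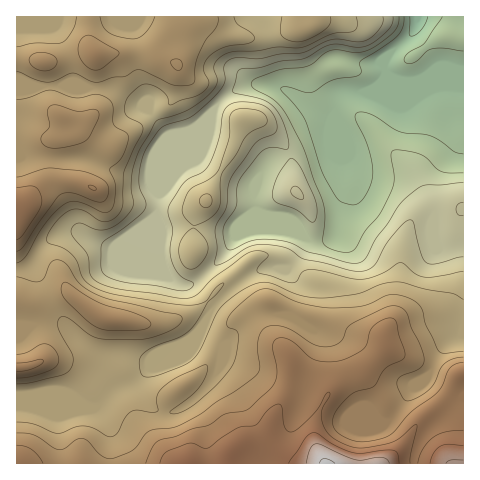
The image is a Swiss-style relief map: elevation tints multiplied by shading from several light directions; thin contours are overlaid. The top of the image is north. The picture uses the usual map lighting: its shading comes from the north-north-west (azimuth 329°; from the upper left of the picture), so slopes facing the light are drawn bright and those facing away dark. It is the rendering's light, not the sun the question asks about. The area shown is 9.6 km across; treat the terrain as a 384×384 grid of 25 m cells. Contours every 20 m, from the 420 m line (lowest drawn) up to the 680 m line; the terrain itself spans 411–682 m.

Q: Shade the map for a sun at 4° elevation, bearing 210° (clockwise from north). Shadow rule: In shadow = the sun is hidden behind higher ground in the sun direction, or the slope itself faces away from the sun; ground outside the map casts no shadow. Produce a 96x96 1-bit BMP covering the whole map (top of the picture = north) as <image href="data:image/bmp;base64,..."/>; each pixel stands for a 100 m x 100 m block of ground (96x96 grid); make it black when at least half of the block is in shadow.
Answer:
<image width="96" height="96" href="data:image/bmp;base64,Qk2+BAAAAAAAAD4AAAAoAAAAYAAAAGAAAAABAAEAAAAAAIAEAAATCwAAEwsAAAIAAAAAAAAA////AAAAAAAAAAAAAAAAAAOAAAAAAAAAAAAAAB//gAAAAAAAAAAAAD//wAAAAAAAAAAAAH//wAcGAAAAAAAAAP//wA8fAAAAAAAAAP//4Af/AQABwAAAAP//4AD/g4ADwAAAAP//4AD/g4AB4AAAAH//4AB/AAAA4AAAAD//wAA+AAAAAAAAAB/4AAAAAAAAAAAAAA/gAAAAAAAAAAAAAAGAAAAAAAAAAAAAAAAAAAAAAAAAAAAAAAAAAAAAAAAAAAAAAAAAAAAAAAAAAAAAAAAAAAAAAAAAAAAAAAAAAAAAAAAAAAAAAAAAAAAAAAAAEAAAAAAAAAAAAAAAGAAAAAAAAAAAAAAAAAAAAAAAAAfgAAAAAAAAAAAAAA/ggAAAAAAAAAAAAA9hwAAAAAAAD4AAAAcBwAAAAAAAH4AAAAMAwAAAAAAAPwAAAAEAAAAAAAAAfwAAAAAAAAAAAAAA/gAAAAAAAAAAAAAA/AAAAAAAAAAAAAAAcAAAAAAAAAA8AAAAAAAAAAAAAA//IAAAAAAAcAAAAH///AAAA/8A8AAAAP///AAAH/8A+AAAA////gAA//4AeAAAB////gAD//gAfAAAD////gAf/8AAPgAAH////gAf/gAAHwAAH////AAf/AP4D4AAH///4AAP+B/4D4AAH///wAAH+P/4B8AAP///gAAD+//wA4AAP///AAAAf//wAYAAf//4AAEAH//gAAAAf//AAAP////gAAAAf/8AAAf////gAAAAP/wAAD3////AAAAADAAAADx//3+AAAAAAAAAABw//D8AAAAAAAAAAAAf/BwAAAAAAAAAAAAH4AAAAAAAAAAAAAABAAAAAAAAAAAAAAAAAAAAAAAAAAAAAAAAAEAAAAAAAAAAAAAAAOAAAAAAAAAAAAAAAeAAAAAAAAAwABAAA+AAAAAAAAB4AAAAA+AAAACAADwwAAAAB/AAAACAAPwQAAAAB/AAAAcAA/wAAAAAB/AAAA8AH/wAAAAAB+AAAA8AP/gAAAAAB+AAAAMAH+AAAAAAB+AAAAAAAAAAAAAAB+AAAAAAAAAAAAAAB8AAAAAAAAAAAAAAB4AAAAAAAAAAAAAADwAAAAAAAAAAAAAAHwAAAAAAAAAAAAAAPgAAAAAAAAAAAAAAfAAAAAAAAAAAAAAA/AAAAAAAAADgAAAB/AAAAAAAAADwAAAH+AAAAAAAAAAgAAB/+AAAAAAAMAAAAAP/+AAAAAAAeAAAAAP/+AAAAAAA+AAAAAP/+AAAAAAAcAAAAAH/8AAAAAAAAAAAAAD/8AAAAAAAAAAAAAB/8AAAAAAAAAAAAOA/4AAAAAAAAAAAAfgH4AAAAAAAAAAAAPgAAAAAAAAAAAAAABAAAAAAAAAAAAAAAAAAAAAAAAAAAAAAAAAAAAAAAAAPgAAAAAAAAAAAAAAfgDAAAAAAAAAAAAAfgH8AAAAAAAAAAAAPgH8AAAAAAAAAAAABAH4AAAAAAAAAAAAAADgAAAAAAAAAAAAAAAAAAAAAAAAAAAAAAAAAAAAAAAAAcAA="/>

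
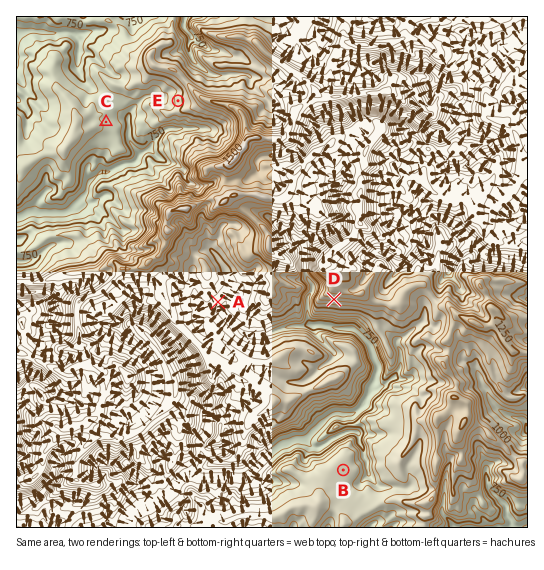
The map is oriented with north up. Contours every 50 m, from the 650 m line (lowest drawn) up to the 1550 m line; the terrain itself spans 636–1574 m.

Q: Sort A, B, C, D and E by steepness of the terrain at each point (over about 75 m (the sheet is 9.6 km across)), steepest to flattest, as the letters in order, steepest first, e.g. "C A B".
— D E A C B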